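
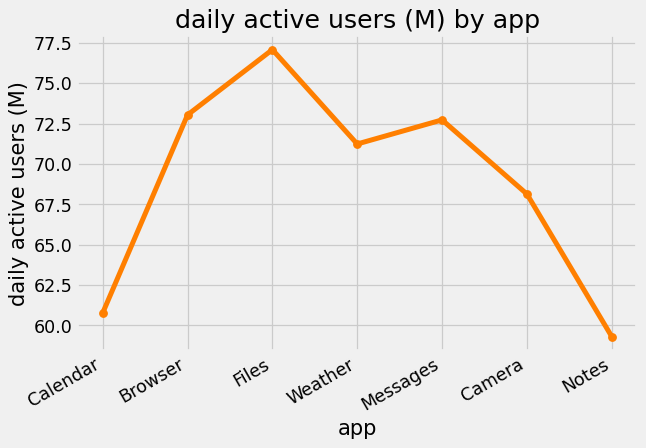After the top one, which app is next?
Top 3: Files ≈ 78, Browser ≈ 74, Messages ≈ 72.

Browser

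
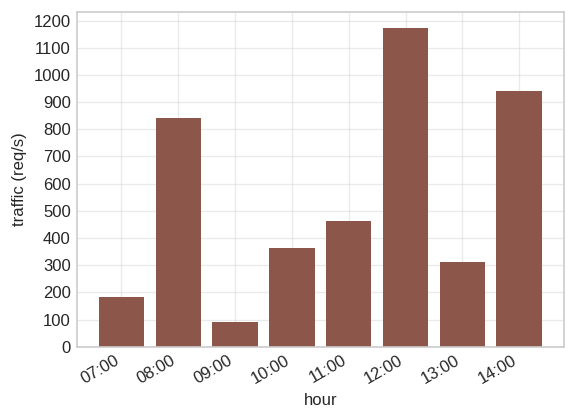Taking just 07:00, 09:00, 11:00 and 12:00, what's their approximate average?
(200 + 100 + 500 + 1200) / 4 ≈ 500.

≈ 500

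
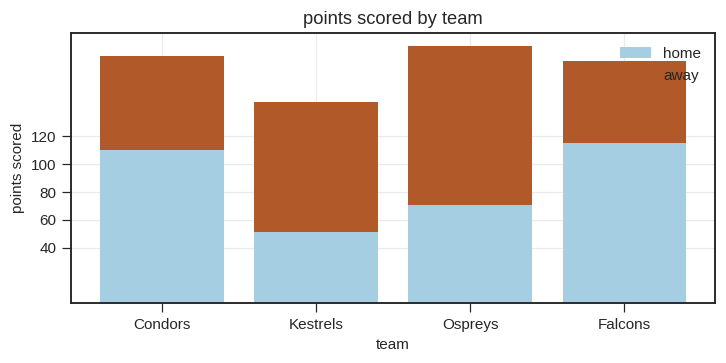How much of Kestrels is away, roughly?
away top ≈ 140, bottom ≈ 60; segment ≈ 80.

≈ 80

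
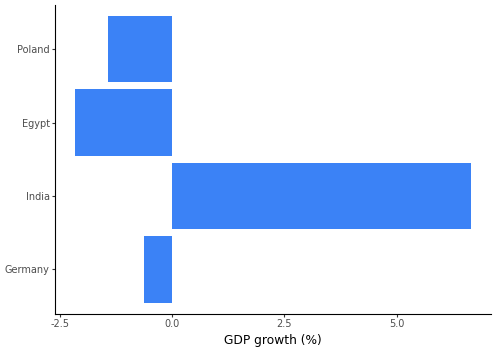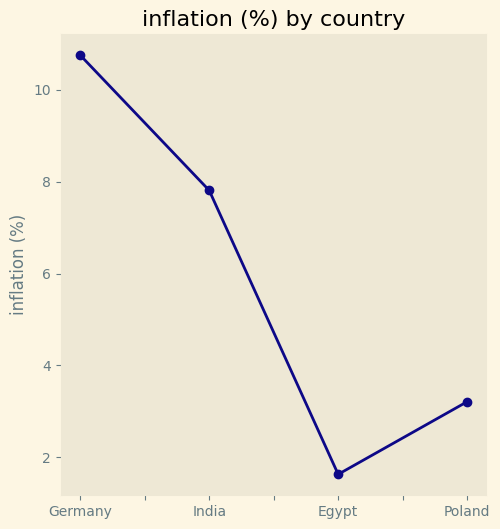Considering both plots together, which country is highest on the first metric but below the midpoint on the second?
Poland

Chart 2 median inflation (%) ≈ 6; below-median countries: Egypt, Poland. Among those, Poland has the highest GDP growth (%) (≈ -1).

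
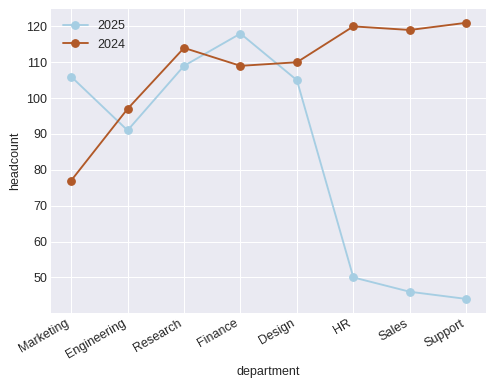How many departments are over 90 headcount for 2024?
7

Above 90: Engineering, Research, Finance, Design, HR, Sales, Support.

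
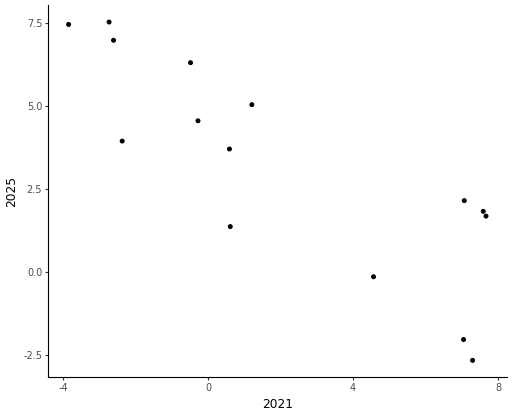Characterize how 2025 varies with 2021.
Points are negatively correlated; strong (|r| ≈ 0.8).

negative, strong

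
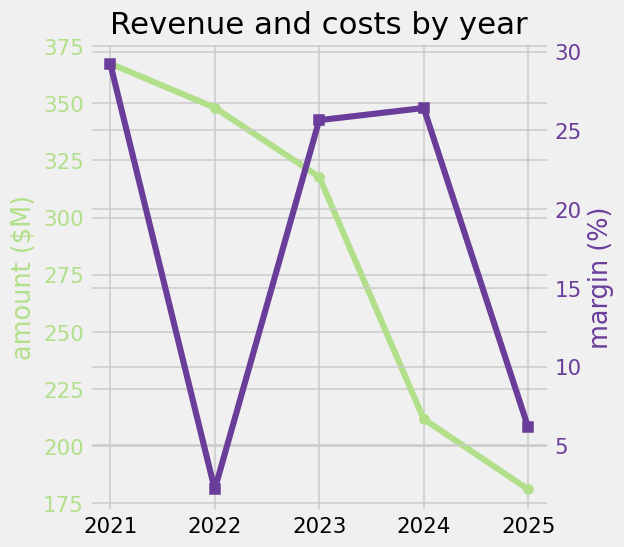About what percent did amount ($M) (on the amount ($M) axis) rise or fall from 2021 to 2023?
≈ -11.1%

2021 ≈ 360, 2023 ≈ 320; (320 − 360) / 360 ≈ -11.1%.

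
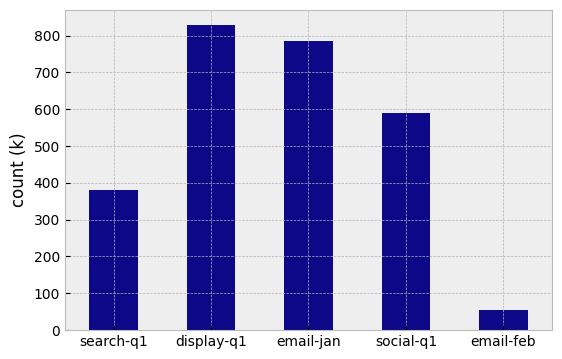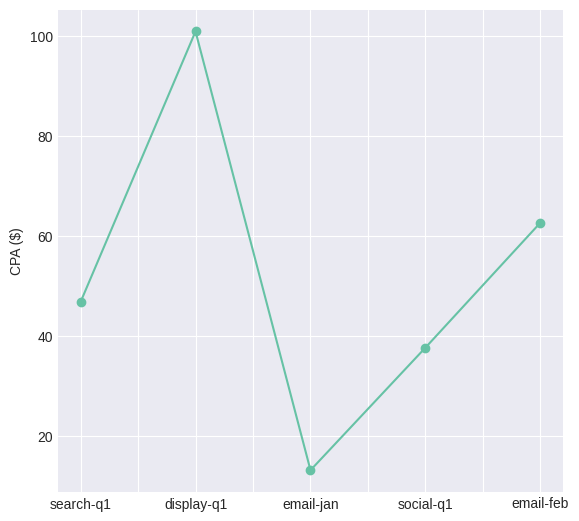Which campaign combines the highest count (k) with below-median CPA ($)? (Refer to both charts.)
Chart 2 median CPA ($) ≈ 50; below-median campaigns: email-jan, social-q1. Among those, email-jan has the highest count (k) (≈ 800).

email-jan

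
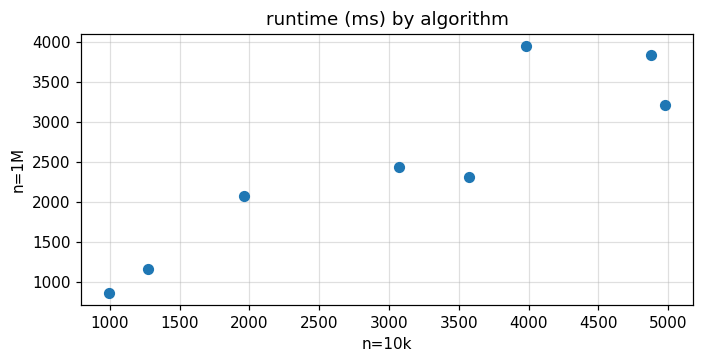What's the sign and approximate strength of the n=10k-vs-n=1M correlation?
positive, strong

Points are positively correlated; strong (|r| ≈ 0.9).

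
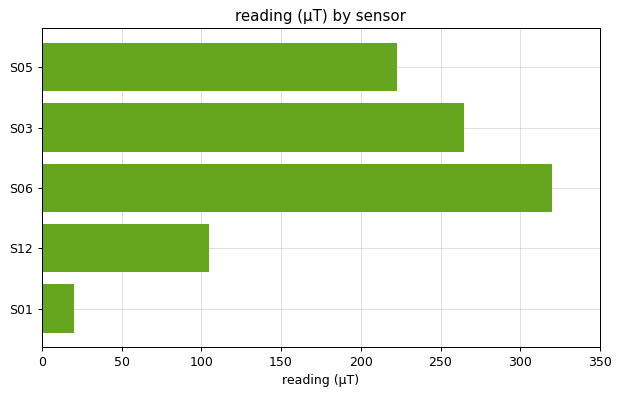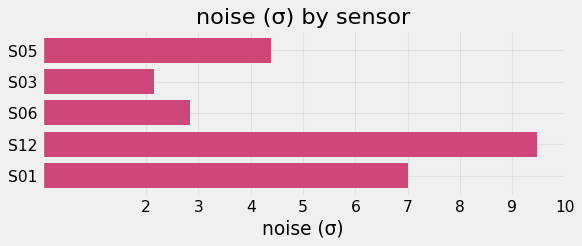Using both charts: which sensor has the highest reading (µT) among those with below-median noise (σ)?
Chart 2 median noise (σ) ≈ 4; below-median sensors: S03, S06. Among those, S06 has the highest reading (µT) (≈ 300).

S06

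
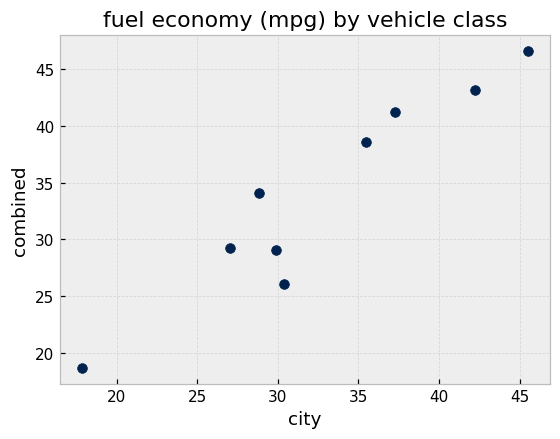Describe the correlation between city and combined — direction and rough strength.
Points are positively correlated; strong (|r| ≈ 1.0).

positive, strong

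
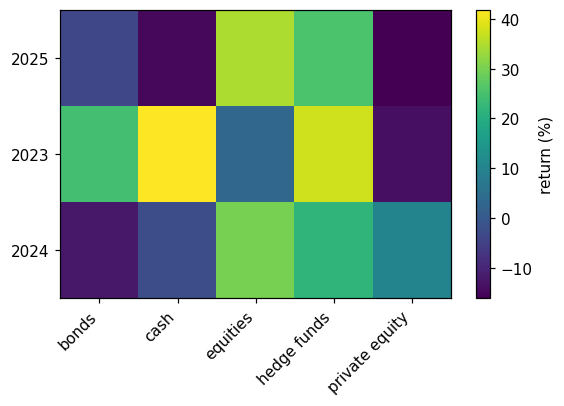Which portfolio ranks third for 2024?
private equity

Top 4 for 2024: equities ≈ 30, hedge funds ≈ 20, private equity ≈ 10, cash ≈ 0.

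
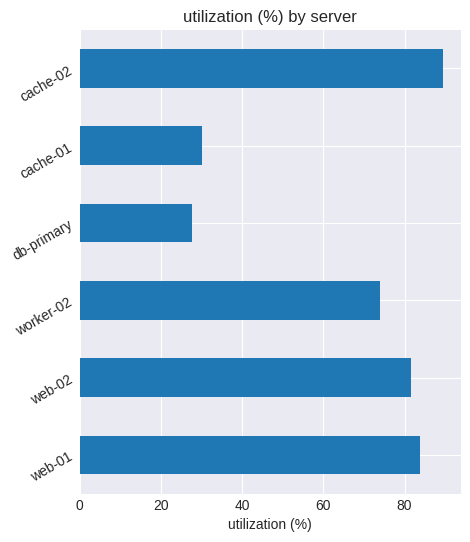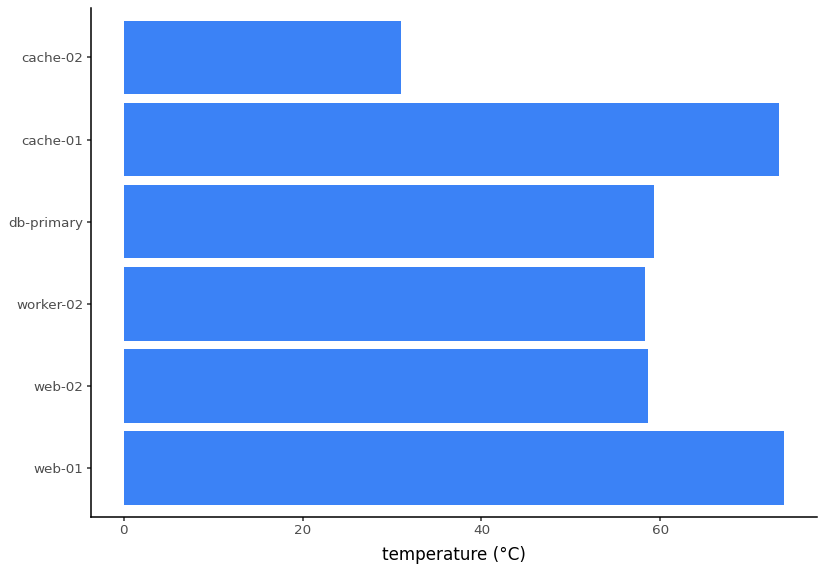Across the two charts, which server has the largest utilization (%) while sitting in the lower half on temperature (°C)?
Chart 2 median temperature (°C) ≈ 60; below-median servers: web-02, worker-02, cache-02. Among those, cache-02 has the highest utilization (%) (≈ 90).

cache-02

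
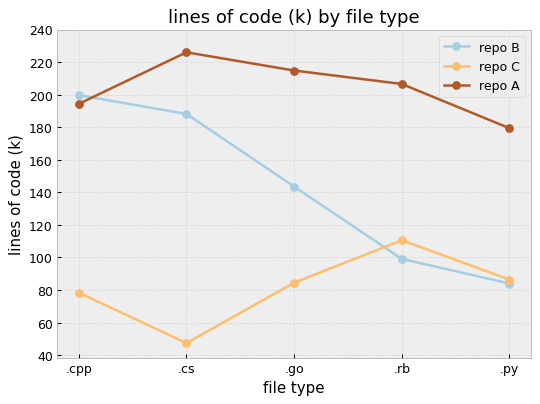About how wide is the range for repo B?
≈ 120

Max .cpp ≈ 200, min .py ≈ 80; range ≈ 120.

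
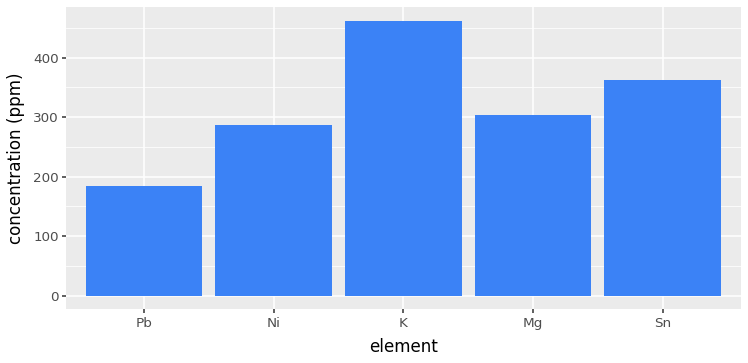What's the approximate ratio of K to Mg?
K ≈ 450, Mg ≈ 300; 450/300 ≈ 1.5.

≈ 1.5×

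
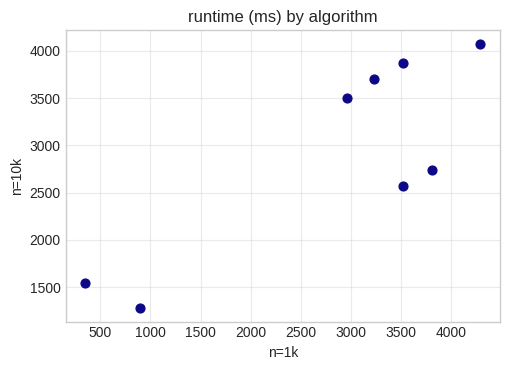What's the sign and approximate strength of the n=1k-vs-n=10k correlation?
positive, strong

Points are positively correlated; strong (|r| ≈ 0.8).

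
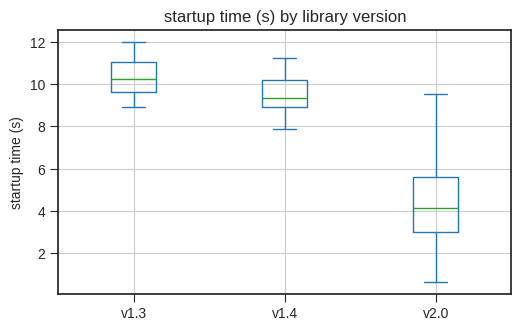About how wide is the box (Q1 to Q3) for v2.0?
Q3 ≈ 5.5, Q1 ≈ 3.0; IQR ≈ 2.5.

≈ 2.5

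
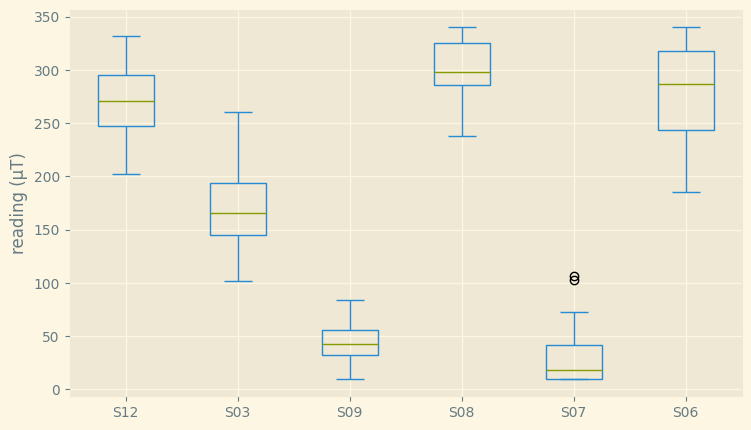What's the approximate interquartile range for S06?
Q3 ≈ 325, Q1 ≈ 250; IQR ≈ 75.

≈ 75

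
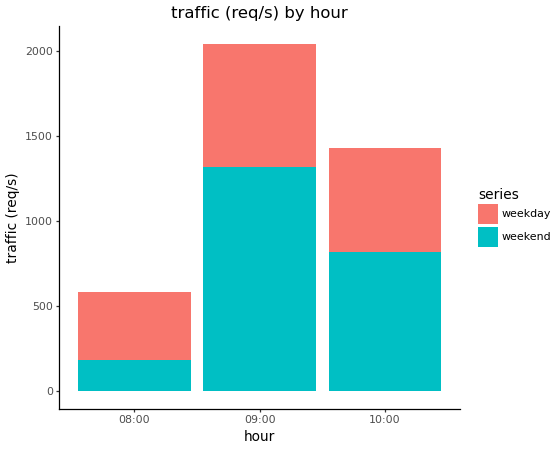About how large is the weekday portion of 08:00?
weekday top ≈ 600, bottom ≈ 200; segment ≈ 400.

≈ 400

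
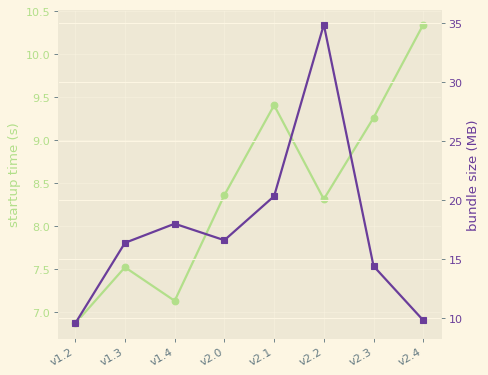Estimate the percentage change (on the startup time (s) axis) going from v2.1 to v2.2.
v2.1 ≈ 9.5, v2.2 ≈ 8.5; (8.5 − 9.5) / 9.5 ≈ -10.5%.

≈ -10.5%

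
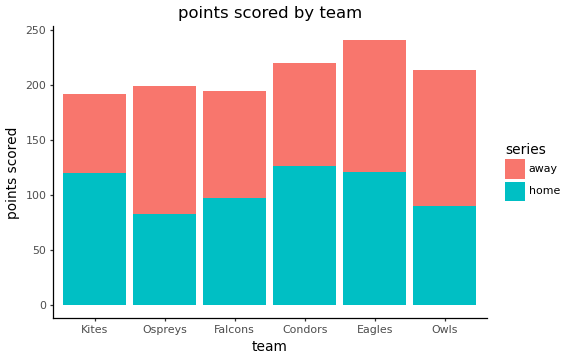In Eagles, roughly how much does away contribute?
≈ 125

away top ≈ 250, bottom ≈ 125; segment ≈ 125.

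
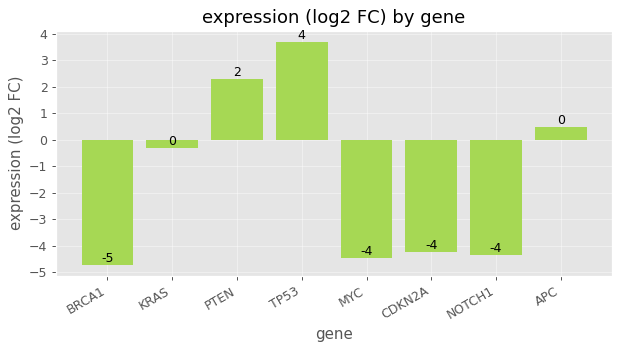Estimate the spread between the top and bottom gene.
≈ 9

Max TP53 ≈ 4, min BRCA1 ≈ -5; range ≈ 9.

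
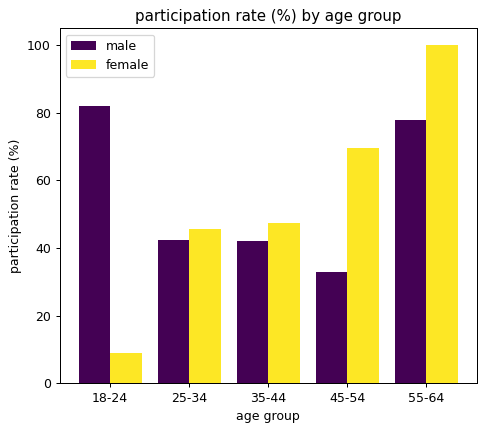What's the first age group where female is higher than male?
25-34

18-24: female ≈ 10 vs male ≈ 80 (not yet); 25-34: female ≈ 50 vs male ≈ 40 (first crossover).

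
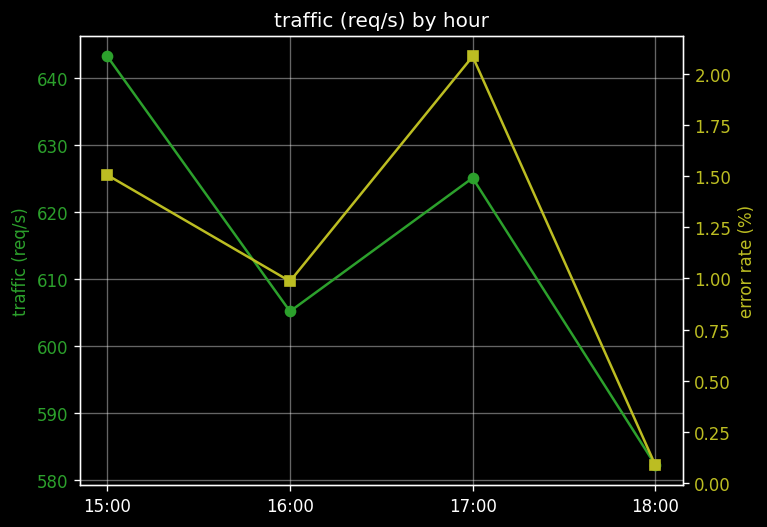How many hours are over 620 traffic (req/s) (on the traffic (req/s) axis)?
Above 620: 15:00, 17:00.

2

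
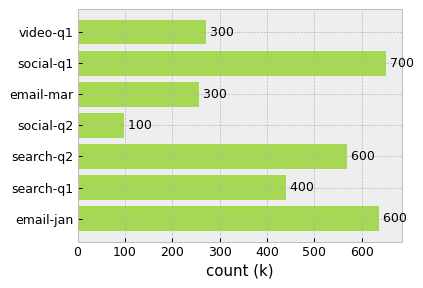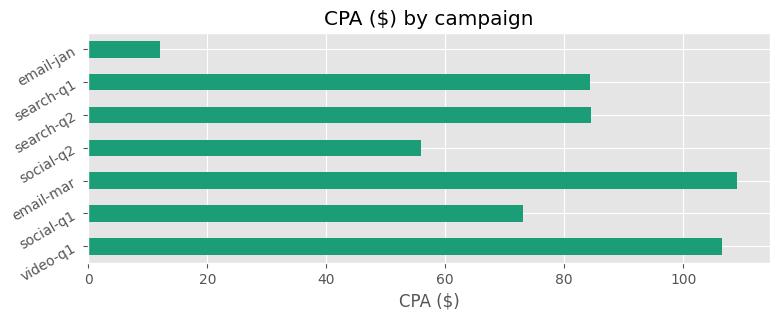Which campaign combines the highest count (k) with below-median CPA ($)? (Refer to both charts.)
social-q1

Chart 2 median CPA ($) ≈ 80; below-median campaigns: social-q1, social-q2, email-jan. Among those, social-q1 has the highest count (k) (≈ 700).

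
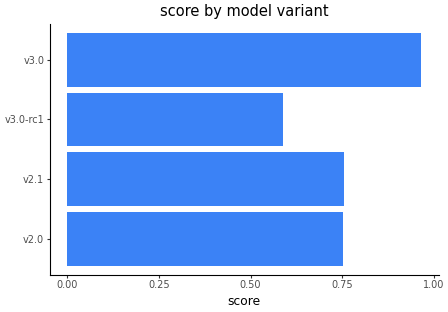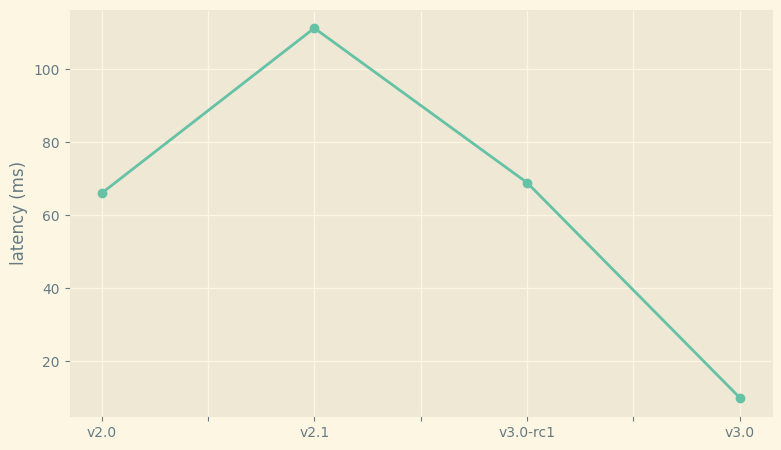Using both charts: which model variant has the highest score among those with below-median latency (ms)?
Chart 2 median latency (ms) ≈ 60; below-median model variants: v2.0, v3.0. Among those, v3.0 has the highest score (≈ 1).

v3.0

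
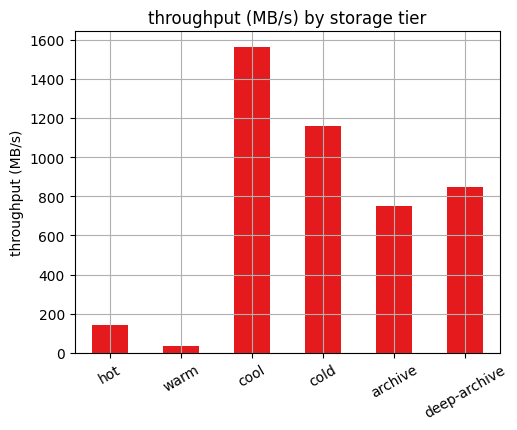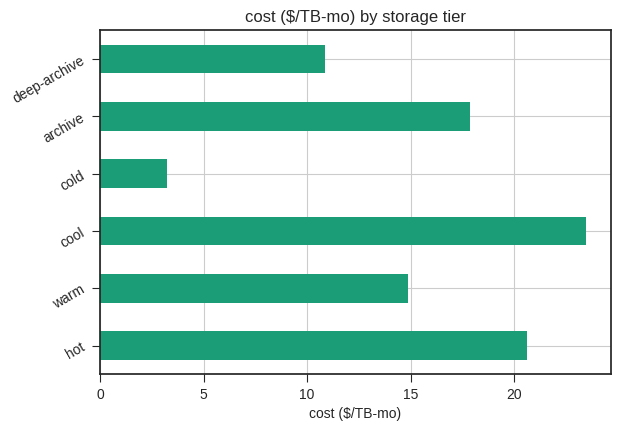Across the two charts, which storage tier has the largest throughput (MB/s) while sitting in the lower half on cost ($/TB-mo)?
cold

Chart 2 median cost ($/TB-mo) ≈ 15; below-median storage tiers: warm, cold, deep-archive. Among those, cold has the highest throughput (MB/s) (≈ 1200).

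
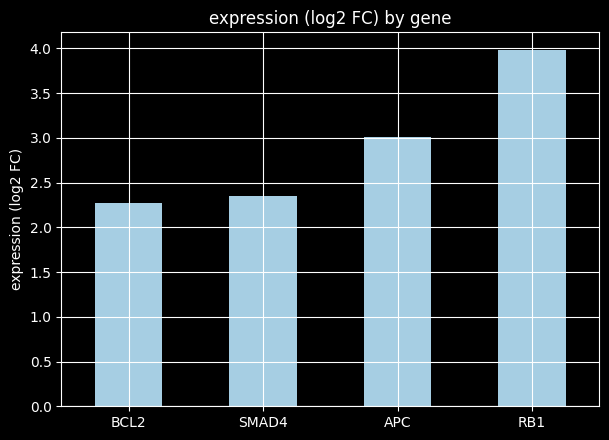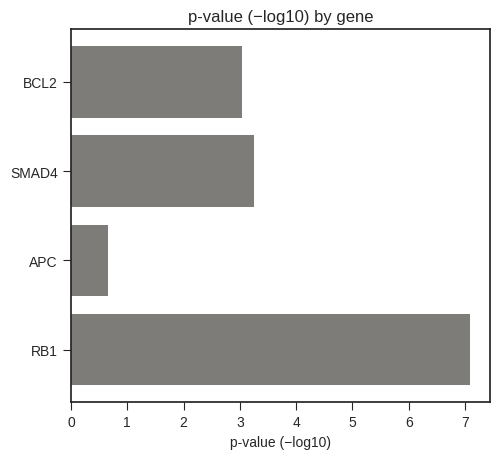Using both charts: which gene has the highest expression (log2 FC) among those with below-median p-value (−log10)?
APC

Chart 2 median p-value (−log10) ≈ 3; below-median genes: BCL2, APC. Among those, APC has the highest expression (log2 FC) (≈ 3).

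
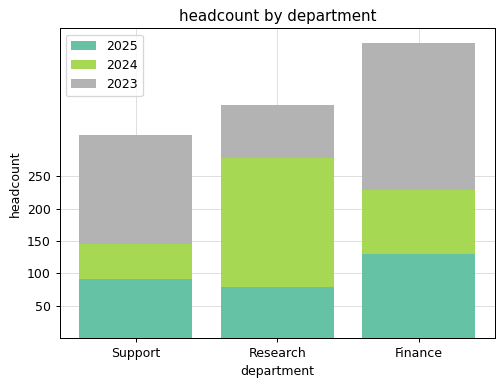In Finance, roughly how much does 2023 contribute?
≈ 200

2023 top ≈ 450, bottom ≈ 250; segment ≈ 200.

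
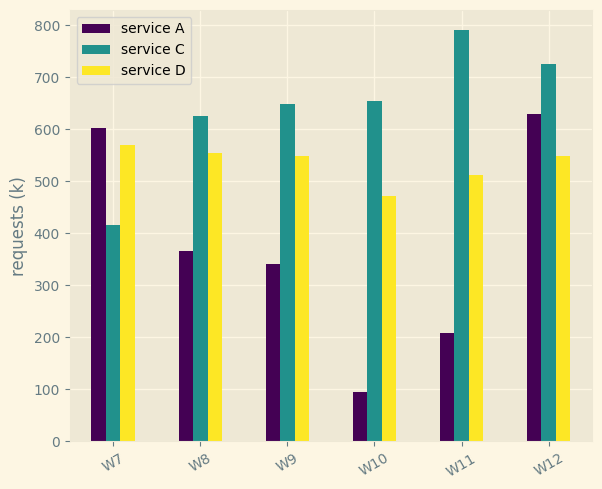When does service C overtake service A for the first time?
W8

W7: service C ≈ 400 vs service A ≈ 600 (not yet); W8: service C ≈ 600 vs service A ≈ 400 (first crossover).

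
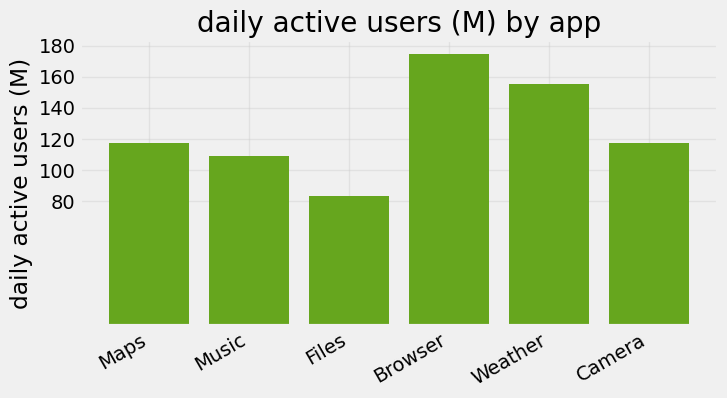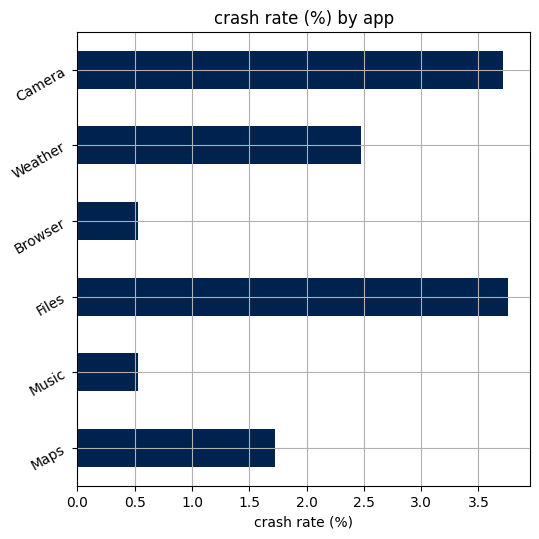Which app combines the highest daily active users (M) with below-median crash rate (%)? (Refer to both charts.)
Browser

Chart 2 median crash rate (%) ≈ 2; below-median apps: Maps, Music, Browser. Among those, Browser has the highest daily active users (M) (≈ 180).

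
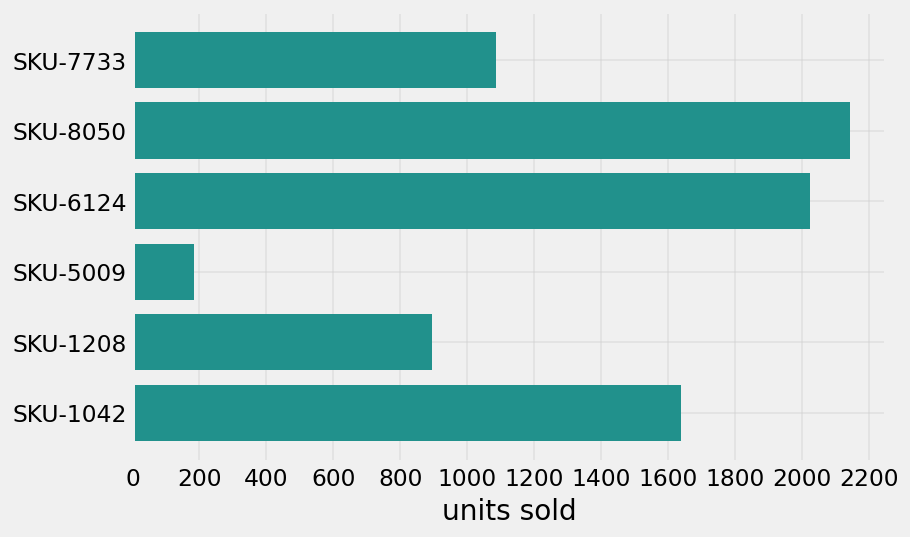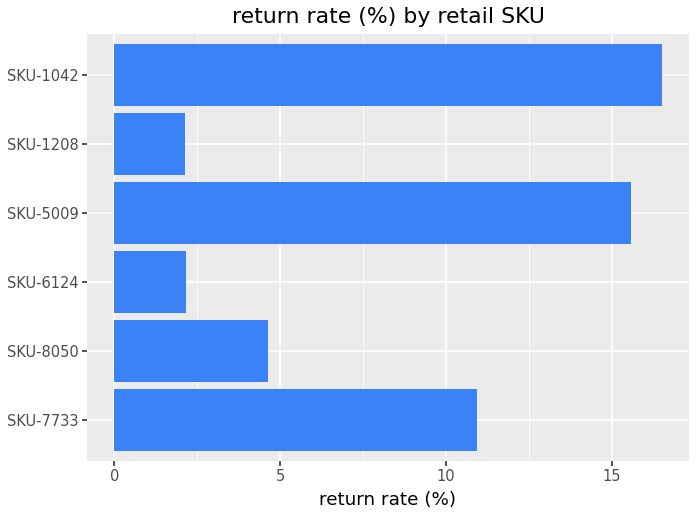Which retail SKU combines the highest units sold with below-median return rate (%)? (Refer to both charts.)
Chart 2 median return rate (%) ≈ 8; below-median retail SKUs: SKU-8050, SKU-6124, SKU-1208. Among those, SKU-8050 has the highest units sold (≈ 2200).

SKU-8050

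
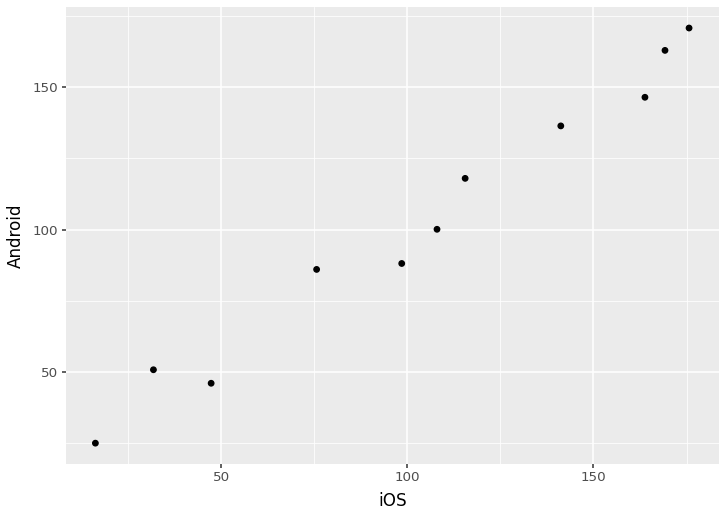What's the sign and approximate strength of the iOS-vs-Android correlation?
positive, strong

Points are positively correlated; strong (|r| ≈ 1.0).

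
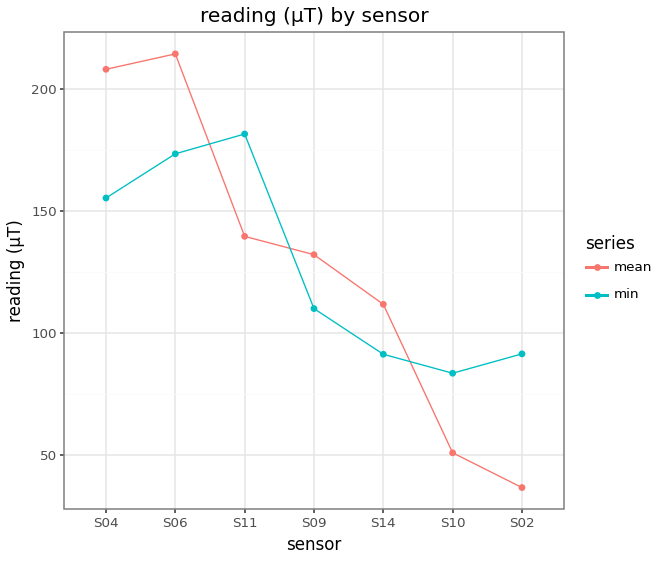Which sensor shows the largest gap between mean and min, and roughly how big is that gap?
S02, ≈ 60 µT

S02: mean ≈ 40, min ≈ 100 → gap ≈ 60. Next-largest (S04) is only ≈ 40.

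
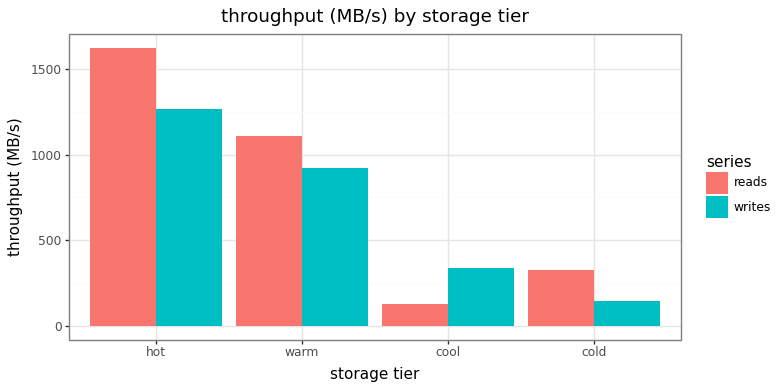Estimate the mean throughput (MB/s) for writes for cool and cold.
≈ 300

(400 + 200) / 2 ≈ 300.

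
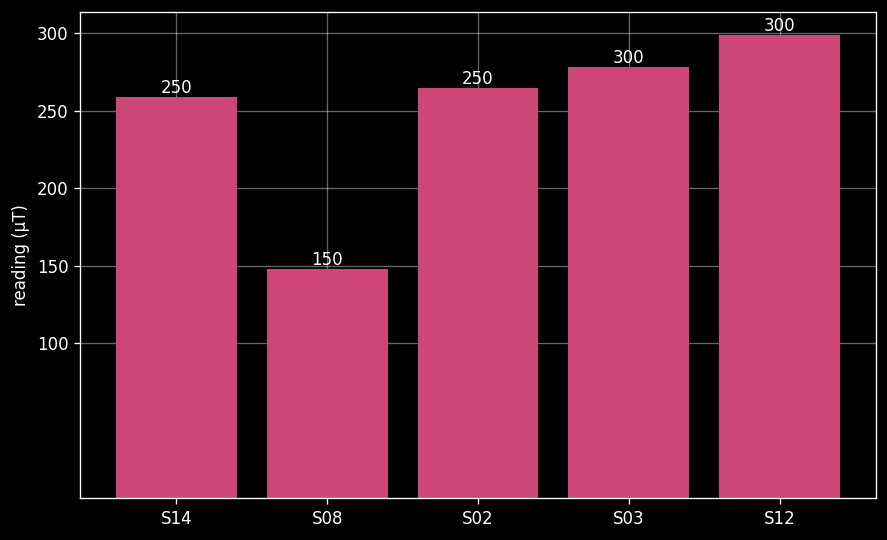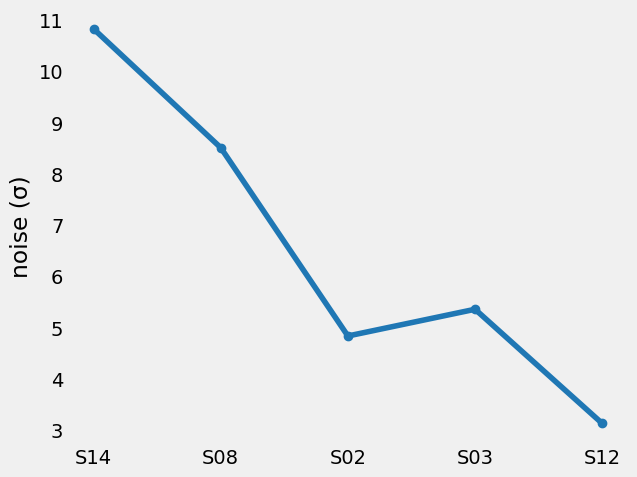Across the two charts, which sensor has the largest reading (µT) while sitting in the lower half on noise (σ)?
Chart 2 median noise (σ) ≈ 5; below-median sensors: S02, S12. Among those, S12 has the highest reading (µT) (≈ 300).

S12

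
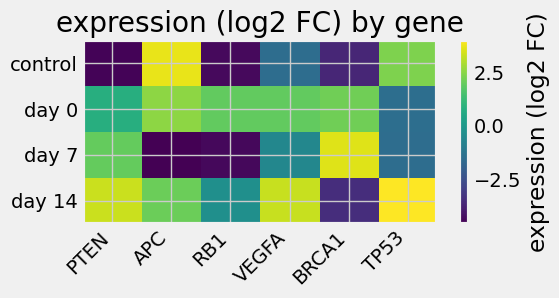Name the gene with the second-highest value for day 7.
Top 3 for day 7: BRCA1 ≈ 4, PTEN ≈ 2, VEGFA ≈ -1.

PTEN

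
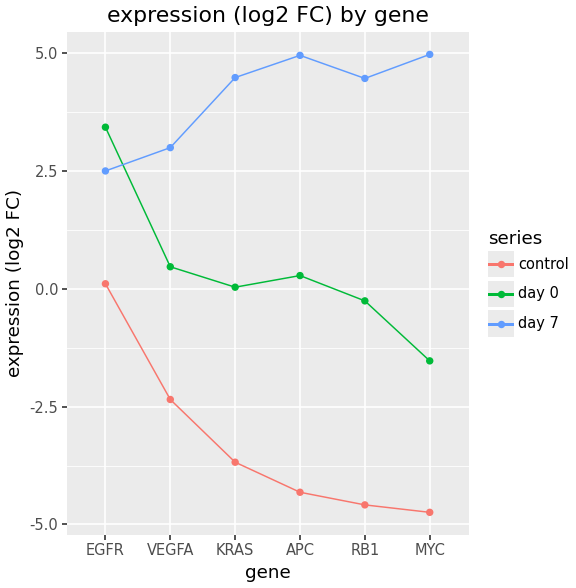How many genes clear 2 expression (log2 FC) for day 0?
Above 2: EGFR.

1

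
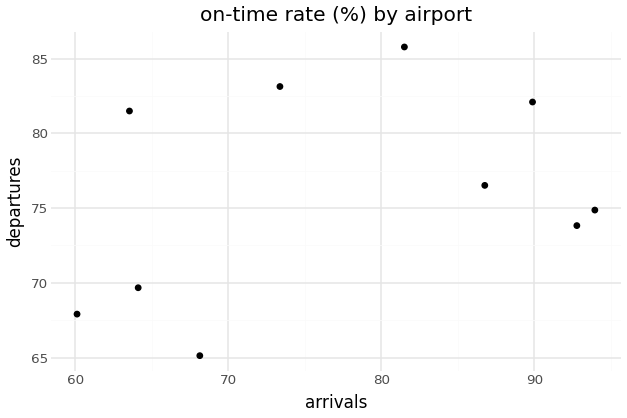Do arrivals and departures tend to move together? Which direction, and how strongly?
Points are positively correlated; weak (|r| ≈ 0.3).

positive, weak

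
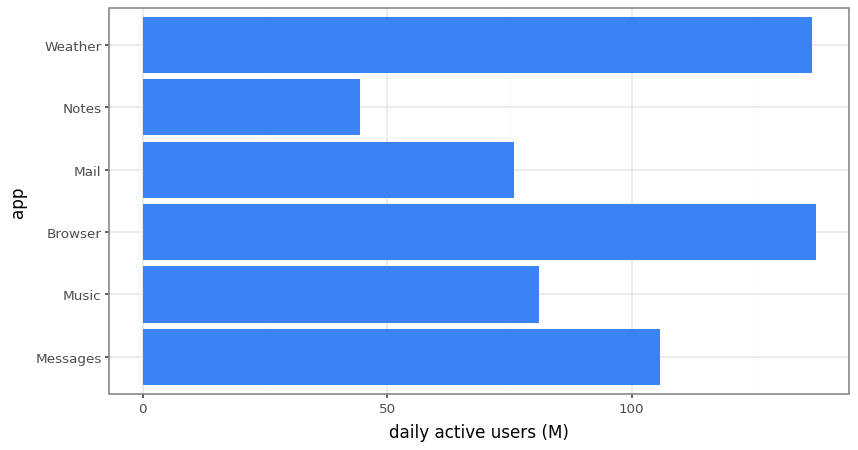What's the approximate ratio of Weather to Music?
Weather ≈ 140, Music ≈ 80; 140/80 ≈ 1.75.

≈ 1.75×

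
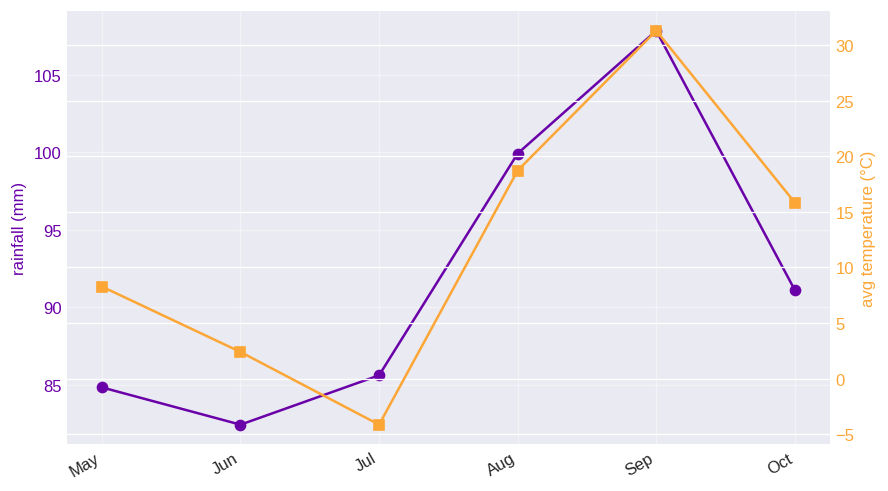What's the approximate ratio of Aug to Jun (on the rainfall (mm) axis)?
Aug ≈ 100, Jun ≈ 80; 100/80 ≈ 1.25.

≈ 1.25×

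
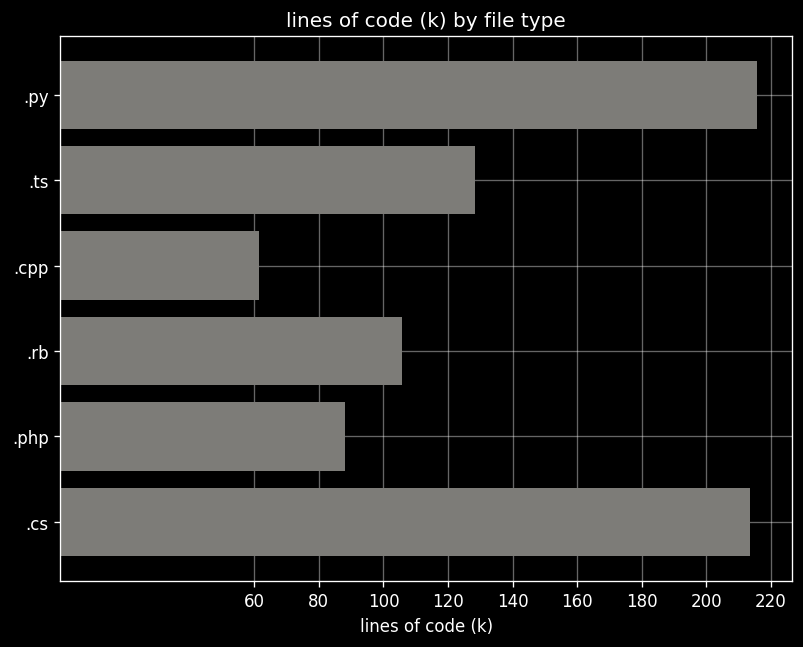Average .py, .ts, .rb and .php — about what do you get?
(220 + 120 + 100 + 80) / 4 ≈ 130.

≈ 130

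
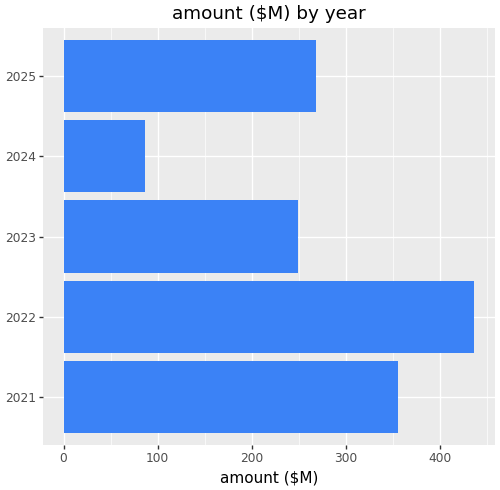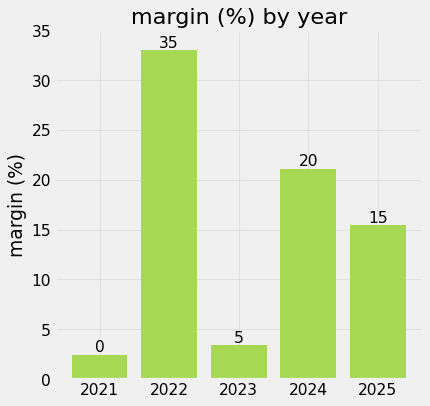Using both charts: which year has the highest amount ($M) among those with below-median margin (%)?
Chart 2 median margin (%) ≈ 15; below-median years: 2021, 2023. Among those, 2021 has the highest amount ($M) (≈ 350).

2021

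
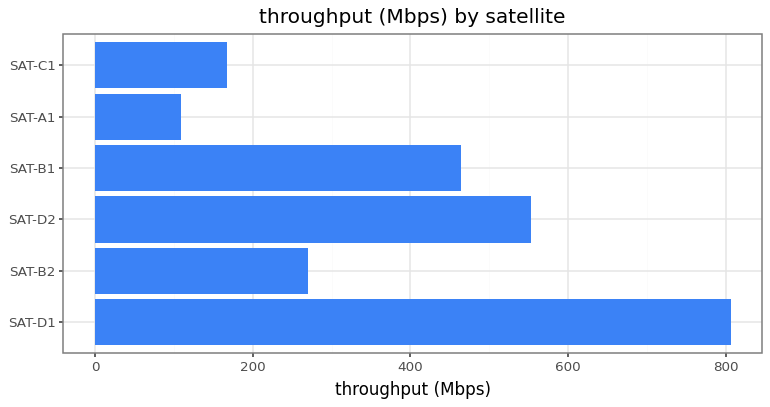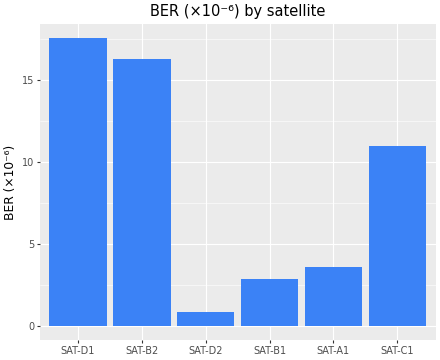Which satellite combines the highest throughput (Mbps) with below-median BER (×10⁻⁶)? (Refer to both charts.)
SAT-D2

Chart 2 median BER (×10⁻⁶) ≈ 8; below-median satellites: SAT-D2, SAT-B1, SAT-A1. Among those, SAT-D2 has the highest throughput (Mbps) (≈ 600).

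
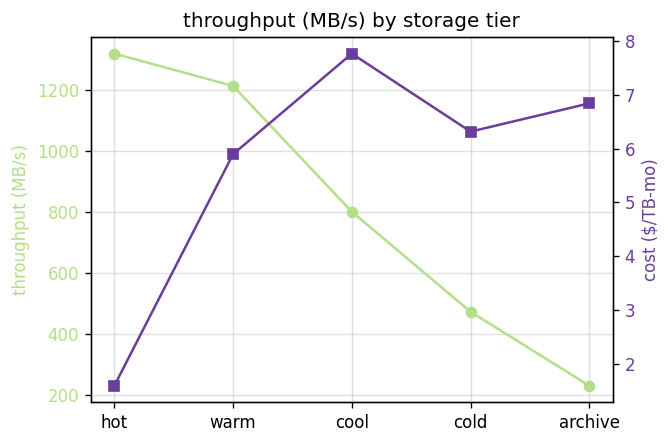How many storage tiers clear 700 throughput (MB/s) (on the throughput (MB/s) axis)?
Above 700: hot, warm, cool.

3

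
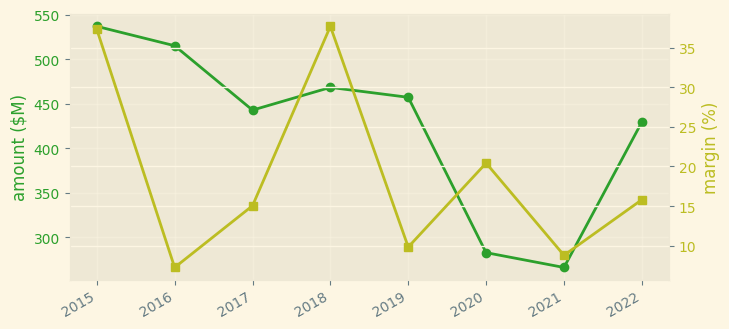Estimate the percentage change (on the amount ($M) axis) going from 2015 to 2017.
2015 ≈ 525, 2017 ≈ 450; (450 − 525) / 525 ≈ -14.3%.

≈ -14.3%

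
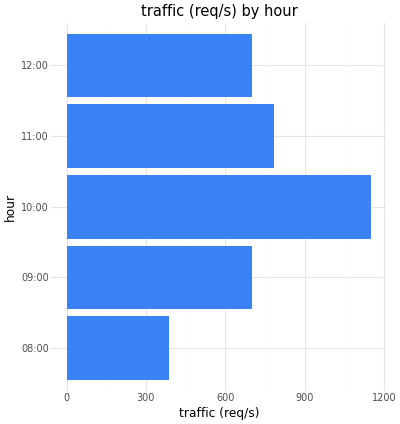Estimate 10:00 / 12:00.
10:00 ≈ 1200, 12:00 ≈ 700; 1200/700 ≈ 1.71.

≈ 1.71×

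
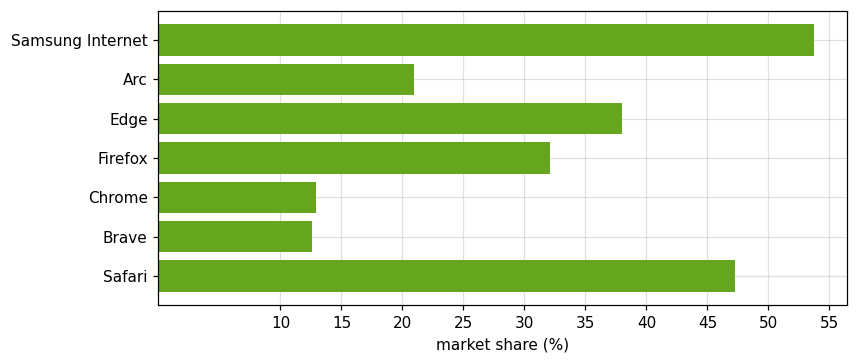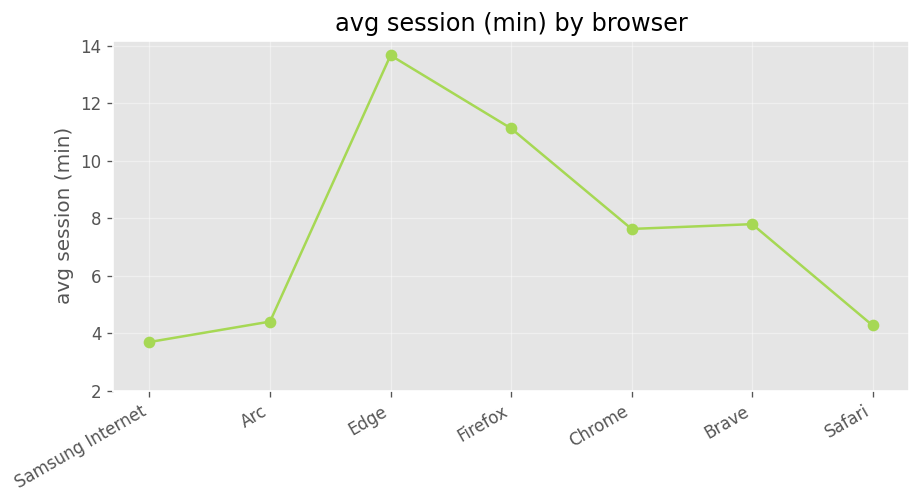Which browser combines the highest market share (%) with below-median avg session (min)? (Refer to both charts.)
Samsung Internet

Chart 2 median avg session (min) ≈ 8; below-median browsers: Samsung Internet, Arc, Safari. Among those, Samsung Internet has the highest market share (%) (≈ 55).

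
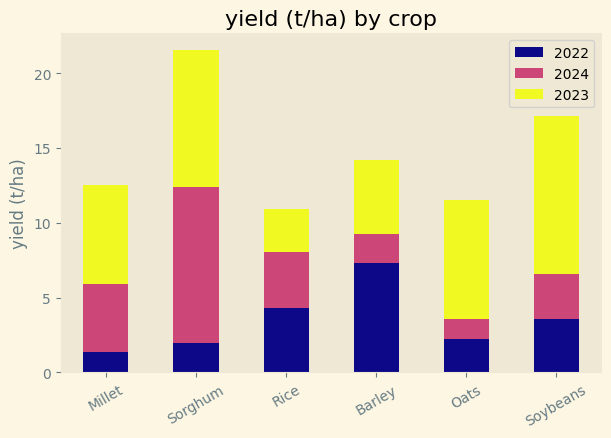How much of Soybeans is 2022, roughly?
2022 top ≈ 4, bottom ≈ 0; segment ≈ 4.

≈ 4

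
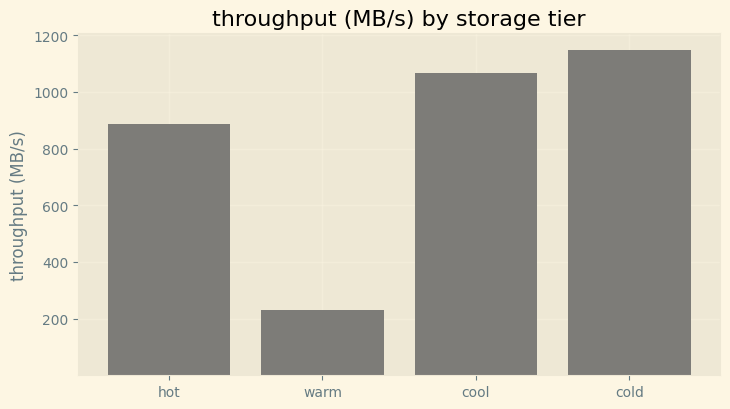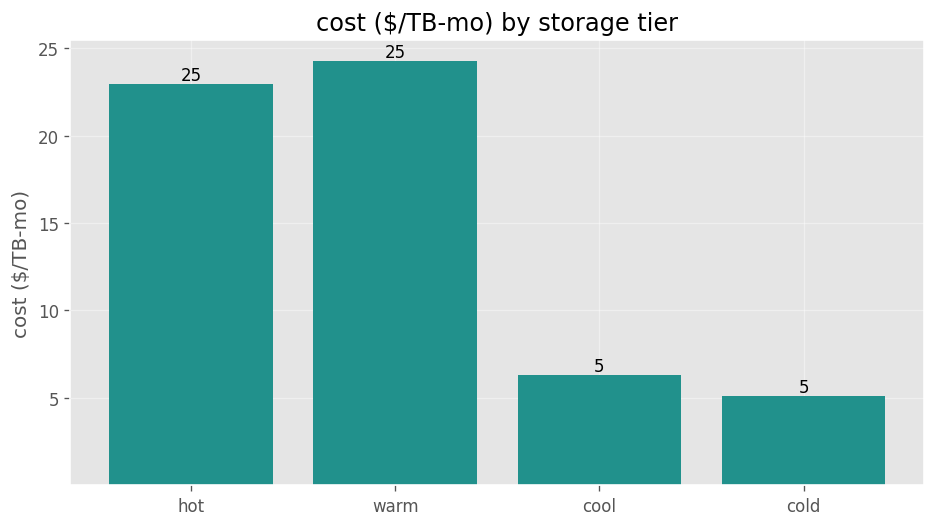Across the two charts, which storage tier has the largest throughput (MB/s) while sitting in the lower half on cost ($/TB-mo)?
Chart 2 median cost ($/TB-mo) ≈ 15; below-median storage tiers: cool, cold. Among those, cold has the highest throughput (MB/s) (≈ 1200).

cold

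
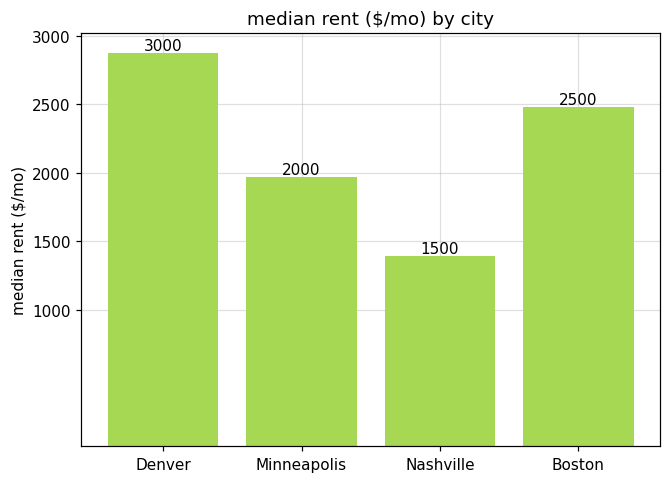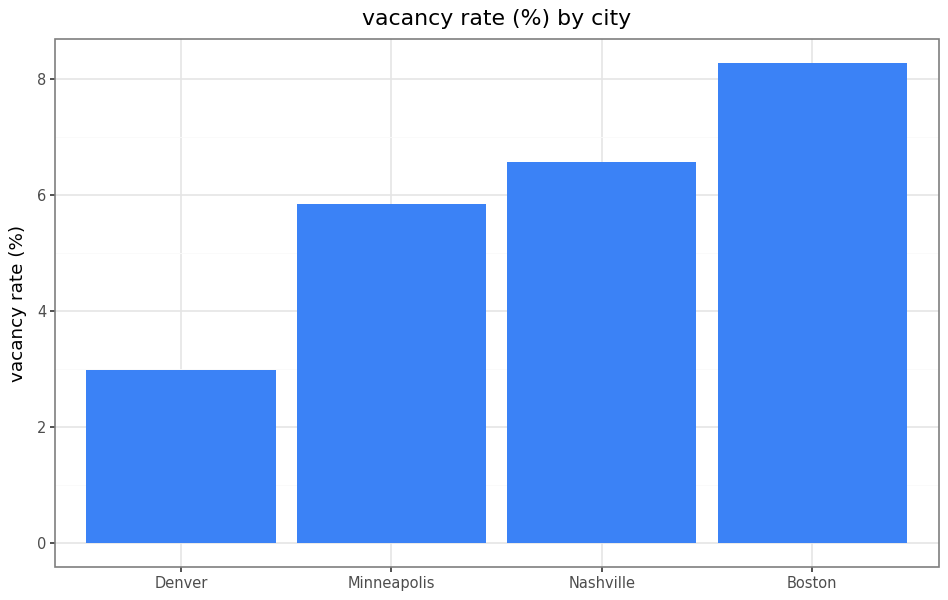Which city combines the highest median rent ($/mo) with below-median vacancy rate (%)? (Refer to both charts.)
Denver

Chart 2 median vacancy rate (%) ≈ 6; below-median cities: Denver, Minneapolis. Among those, Denver has the highest median rent ($/mo) (≈ 3000).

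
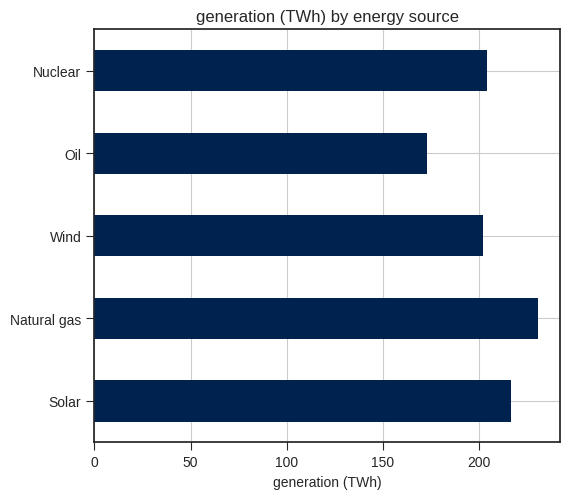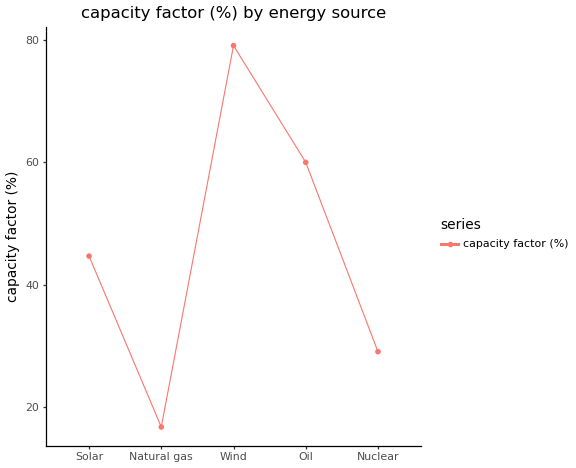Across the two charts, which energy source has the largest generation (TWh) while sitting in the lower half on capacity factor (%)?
Chart 2 median capacity factor (%) ≈ 40; below-median energy sources: Natural gas, Nuclear. Among those, Natural gas has the highest generation (TWh) (≈ 225).

Natural gas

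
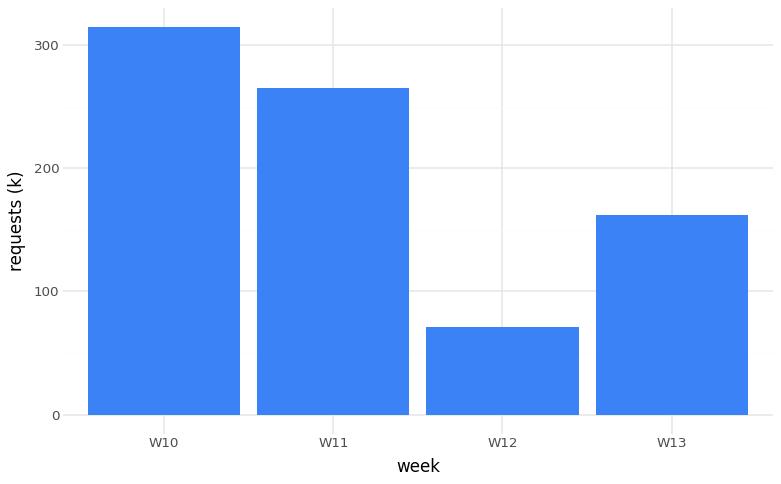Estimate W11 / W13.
≈ 1.67×

W11 ≈ 250, W13 ≈ 150; 250/150 ≈ 1.67.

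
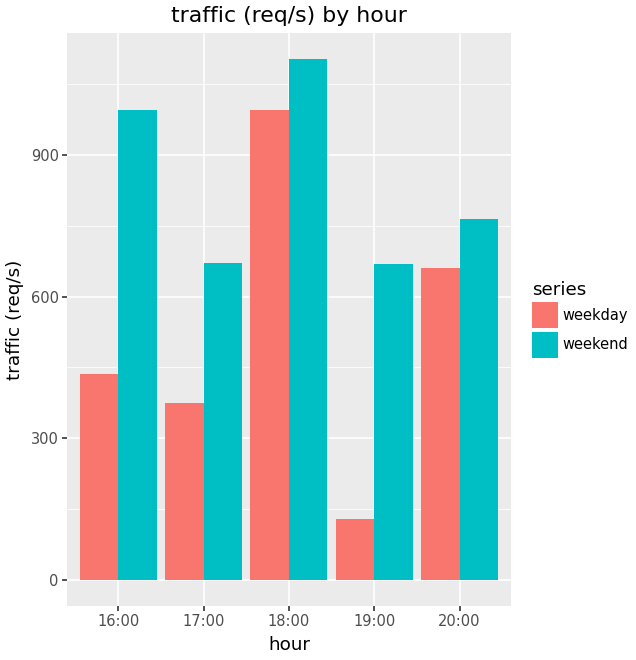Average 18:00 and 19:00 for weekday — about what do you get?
≈ 550

(1000 + 100) / 2 ≈ 550.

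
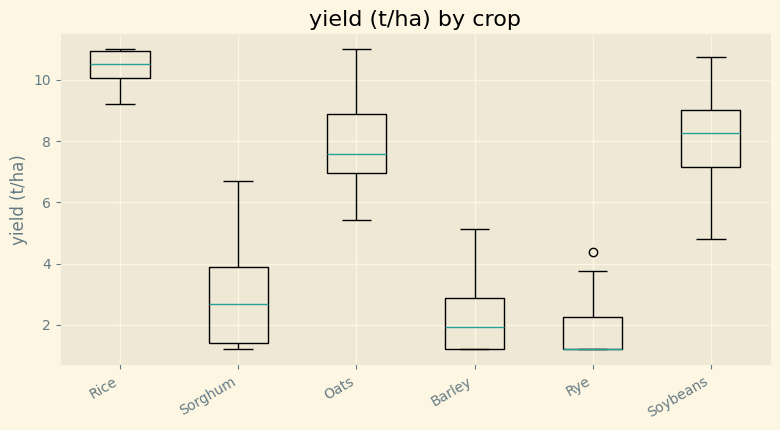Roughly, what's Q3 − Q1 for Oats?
Q3 ≈ 9, Q1 ≈ 7; IQR ≈ 2.

≈ 2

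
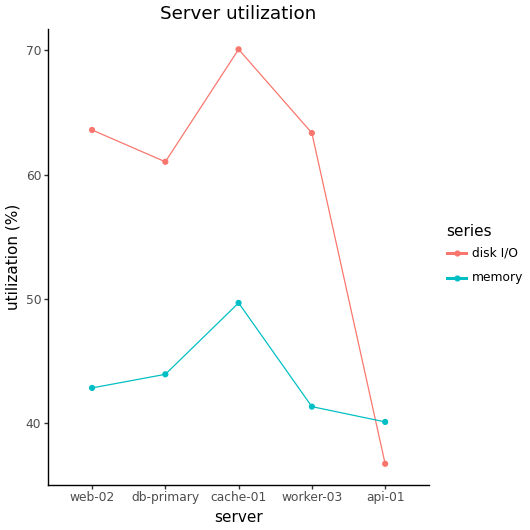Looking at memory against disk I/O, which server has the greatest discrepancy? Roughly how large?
worker-03, ≈ 25 %

worker-03: memory ≈ 40, disk I/O ≈ 65 → gap ≈ 25. Next-largest (web-02) is only ≈ 20.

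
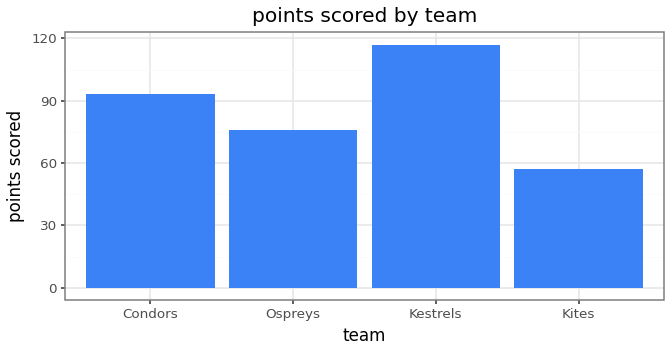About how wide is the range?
Max Kestrels ≈ 120, min Kites ≈ 60; range ≈ 60.

≈ 60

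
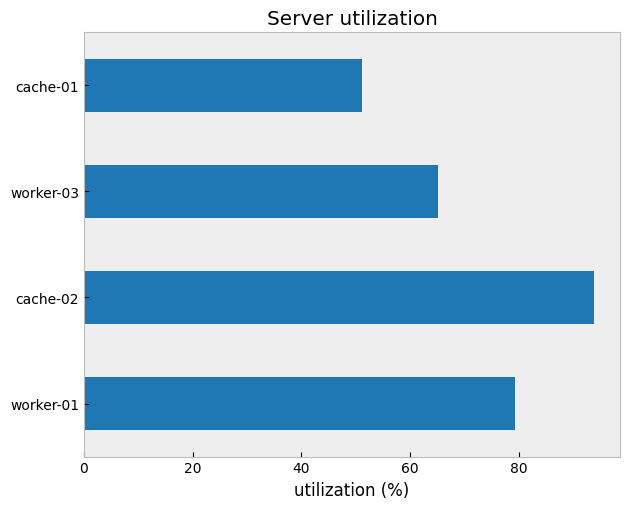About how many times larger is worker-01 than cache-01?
≈ 1.6×

worker-01 ≈ 80, cache-01 ≈ 50; 80/50 ≈ 1.6.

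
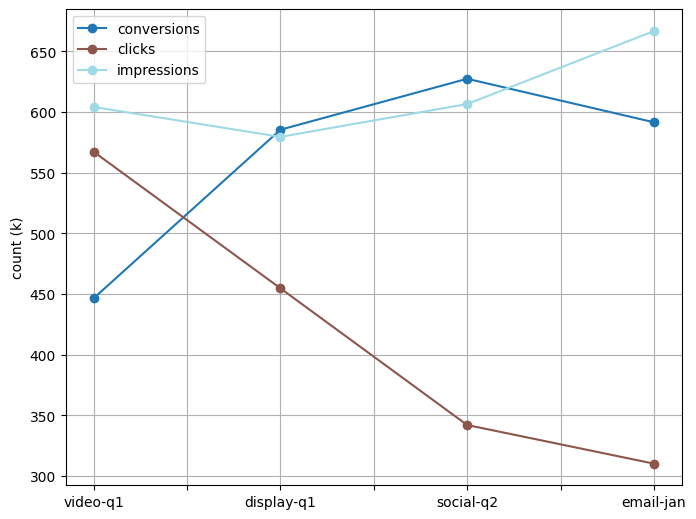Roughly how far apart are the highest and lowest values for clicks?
≈ 250

Max video-q1 ≈ 550, min email-jan ≈ 300; range ≈ 250.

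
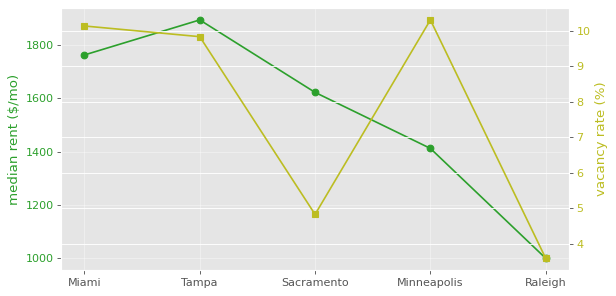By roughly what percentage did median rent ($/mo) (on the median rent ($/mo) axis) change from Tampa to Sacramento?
≈ -15.8%

Tampa ≈ 1900, Sacramento ≈ 1600; (1600 − 1900) / 1900 ≈ -15.8%.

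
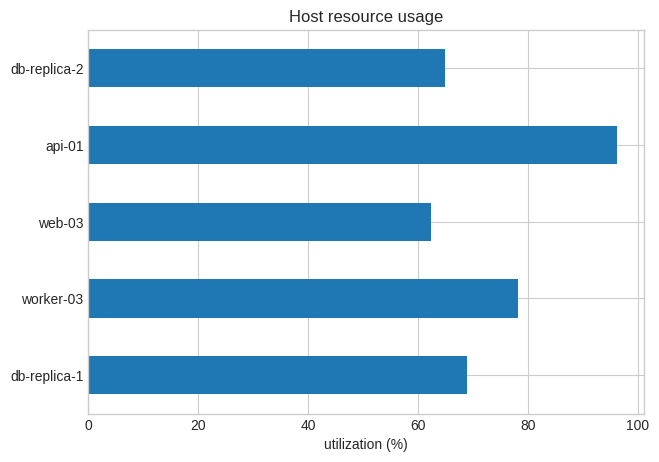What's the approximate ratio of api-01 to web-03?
api-01 ≈ 100, web-03 ≈ 60; 100/60 ≈ 1.67.

≈ 1.67×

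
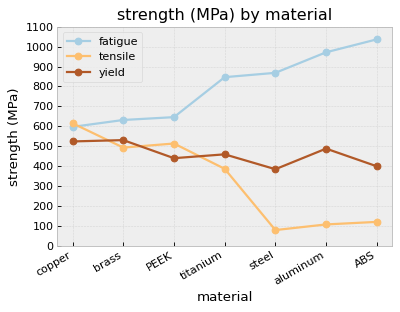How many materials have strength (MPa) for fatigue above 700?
Above 700: titanium, steel, aluminum, ABS.

4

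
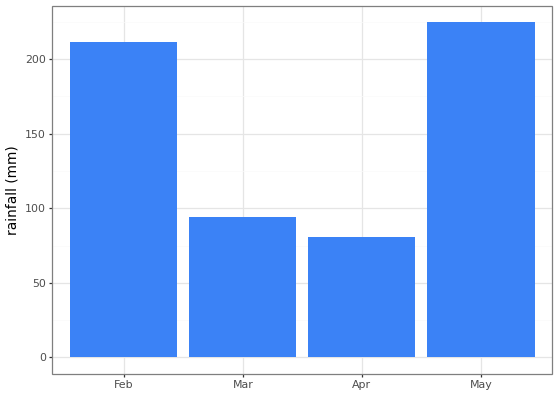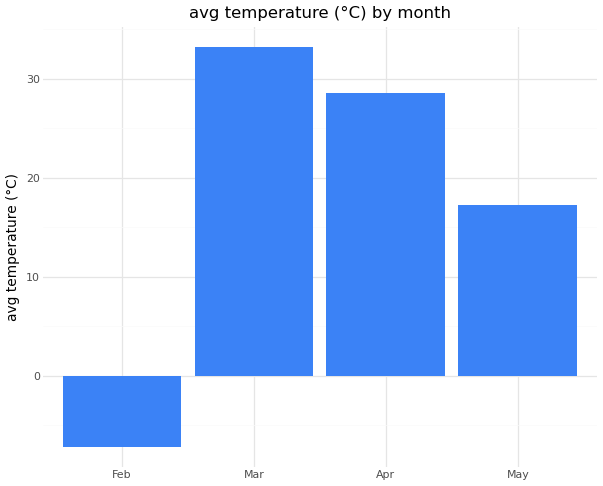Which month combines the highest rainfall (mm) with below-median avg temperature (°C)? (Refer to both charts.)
May

Chart 2 median avg temperature (°C) ≈ 25; below-median months: Feb, May. Among those, May has the highest rainfall (mm) (≈ 225).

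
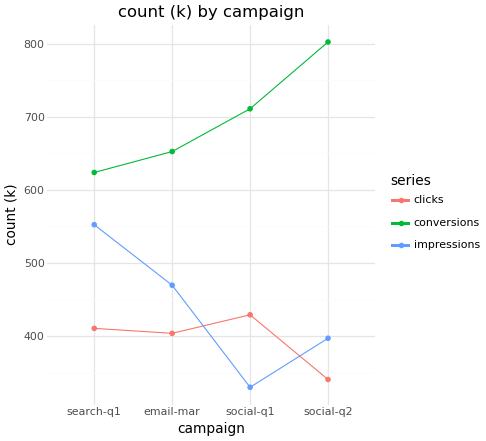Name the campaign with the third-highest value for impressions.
social-q2

Top 4 for impressions: search-q1 ≈ 550, email-mar ≈ 450, social-q2 ≈ 400, social-q1 ≈ 350.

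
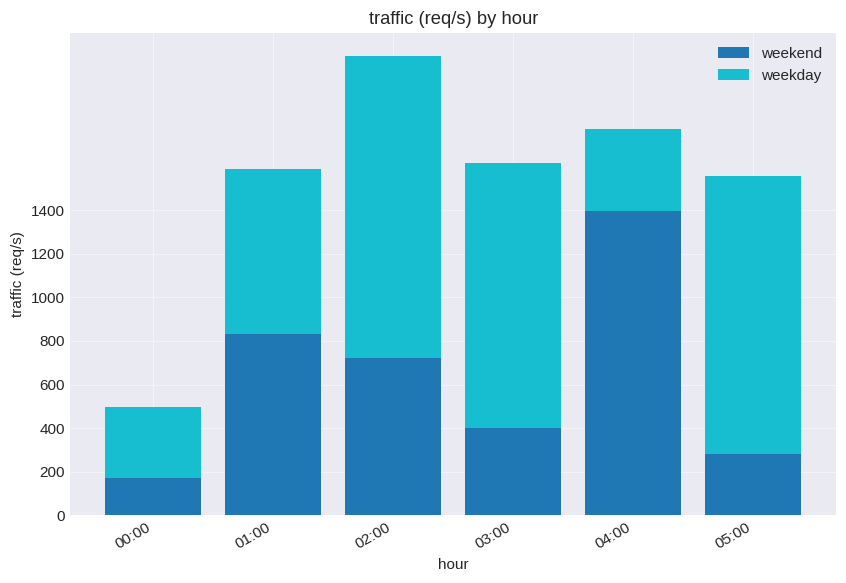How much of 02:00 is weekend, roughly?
≈ 800

weekend top ≈ 800, bottom ≈ 0; segment ≈ 800.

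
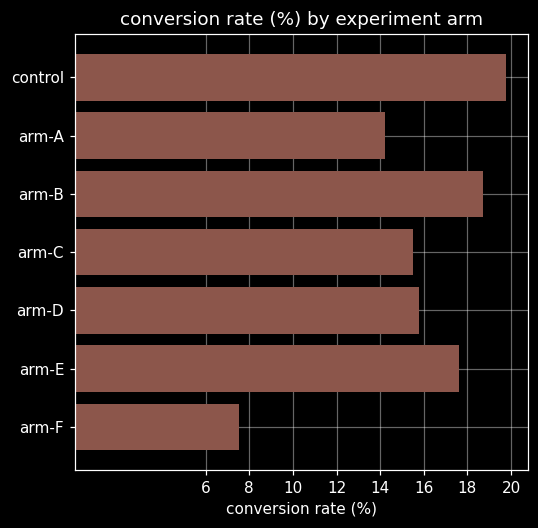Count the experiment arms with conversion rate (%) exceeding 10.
6

Above 10: control, arm-A, arm-B, arm-C, arm-D, arm-E.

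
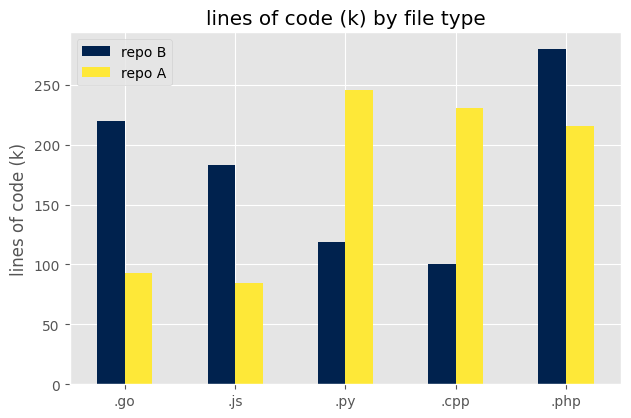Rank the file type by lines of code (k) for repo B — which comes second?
.go

Top 3 for repo B: .php ≈ 275, .go ≈ 225, .js ≈ 175.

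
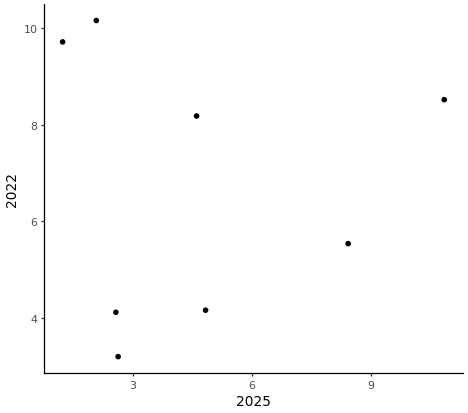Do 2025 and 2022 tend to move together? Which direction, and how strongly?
Points are roughly uncorrelated; weak (|r| ≈ 0.0).

no clear correlation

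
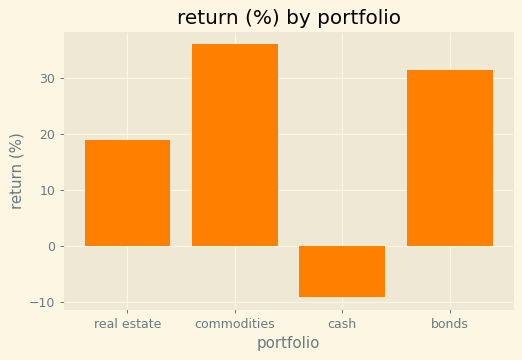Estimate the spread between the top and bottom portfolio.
Max commodities ≈ 35, min cash ≈ -10; range ≈ 45.

≈ 45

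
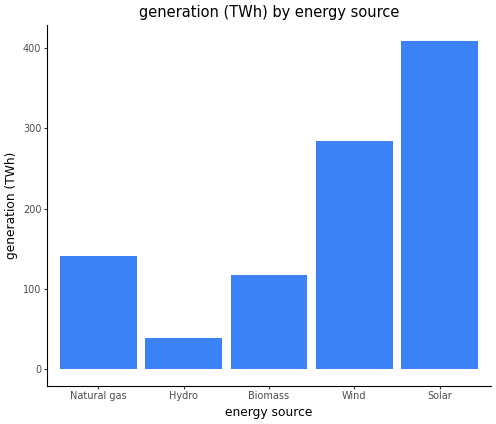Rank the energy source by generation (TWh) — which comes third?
Natural gas

Top 4: Solar ≈ 400, Wind ≈ 300, Natural gas ≈ 150, Biomass ≈ 100.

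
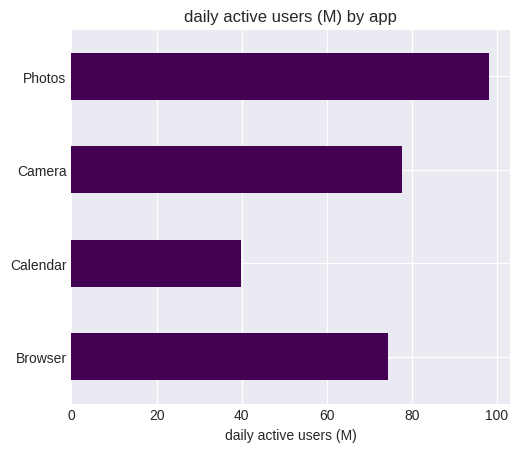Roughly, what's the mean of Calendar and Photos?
≈ 70

(40 + 100) / 2 ≈ 70.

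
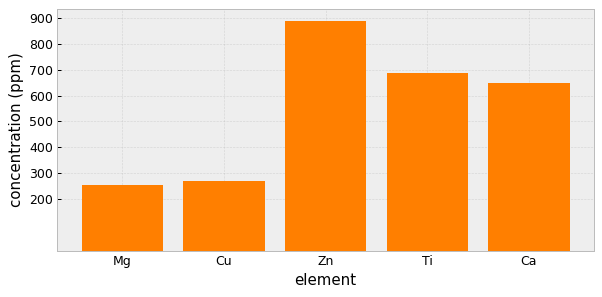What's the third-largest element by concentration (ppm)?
Ca

Top 4: Zn ≈ 900, Ti ≈ 700, Ca ≈ 600, Cu ≈ 300.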